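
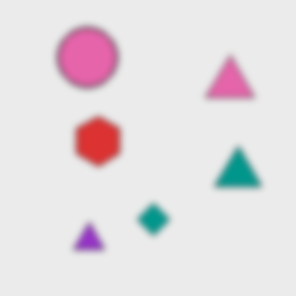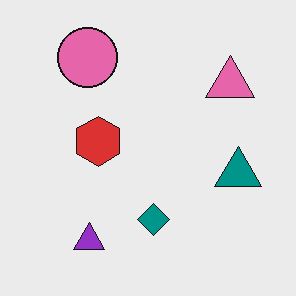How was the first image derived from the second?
The first image is the second noticeably gaussian-blurred.

Shape edges and outlines are uniformly softened across the whole image.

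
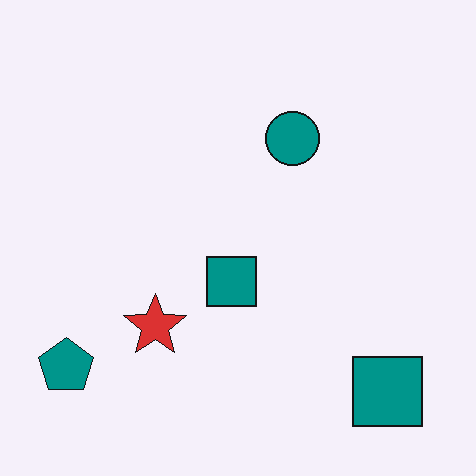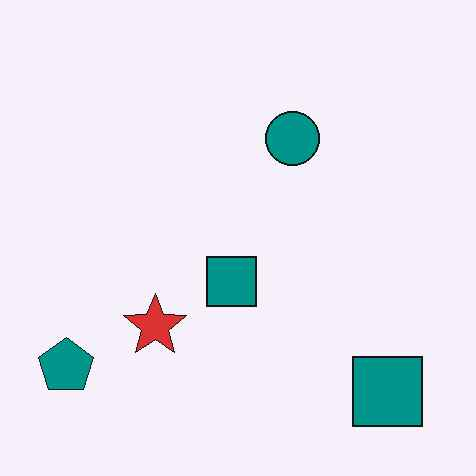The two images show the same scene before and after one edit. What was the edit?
The second image is the first JPEG-compressed with visible artifacts.

Blocky 8×8 compression artifacts appear around shape edges and the flat background shows ringing — characteristic JPEG degradation.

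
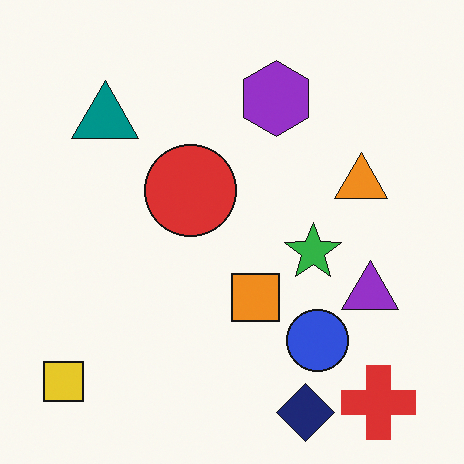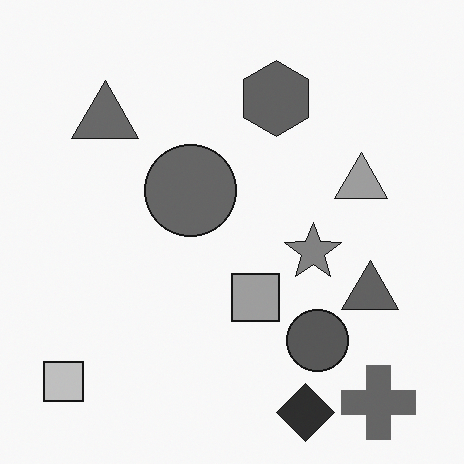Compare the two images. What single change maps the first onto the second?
This is the original image converted to grayscale.

All color is removed — every shape is now a shade of grey.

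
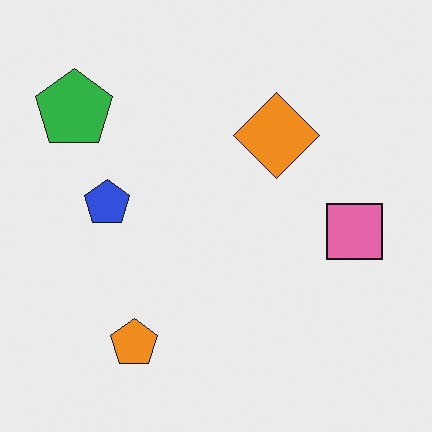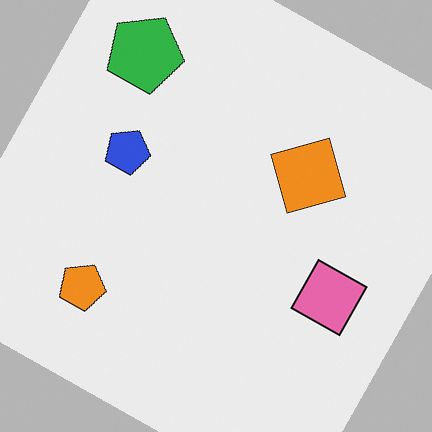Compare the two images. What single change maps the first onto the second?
It was rotated clockwise by a clearly visible amount.

Every shape is tilted by the same angle and the image corners show triangular fill wedges — a whole-image rotation by a non-right angle.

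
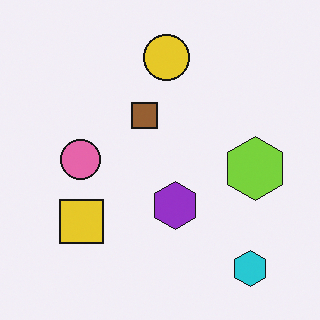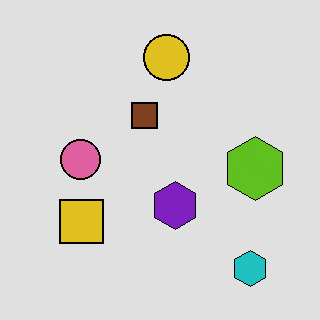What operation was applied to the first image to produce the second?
Moderately posterized.

Each flat color has snapped to a coarser quantized level — most visibly, the near-white background has dropped to a flat grey.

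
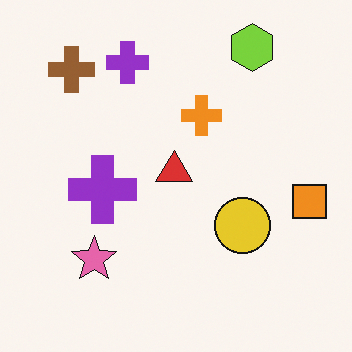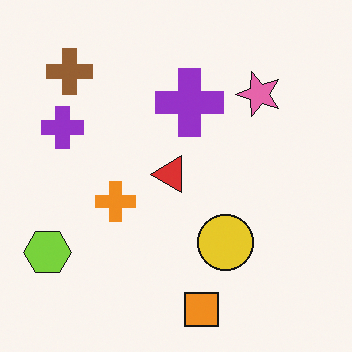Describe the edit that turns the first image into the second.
The image was transposed (reflected across the top-left ↔ bottom-right diagonal).

Shapes have swapped their row and column positions — what was in the top-right is now in the bottom-left — a diagonal reflection.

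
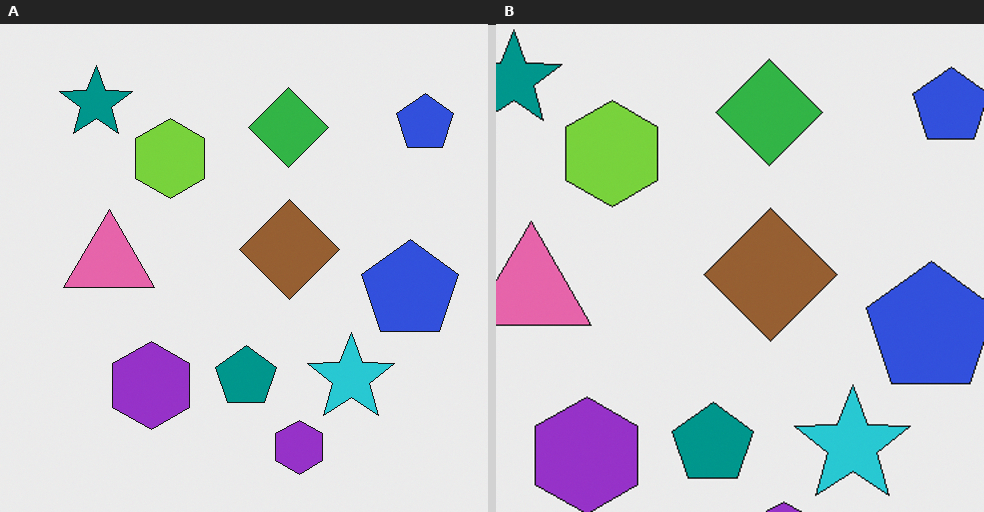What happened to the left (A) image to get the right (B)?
It was cropped to a modestly smaller region and rescaled.

The visible shapes are larger and the field of view is narrower; shapes near the original edges may be partly or wholly outside the frame — a crop-and-rescale.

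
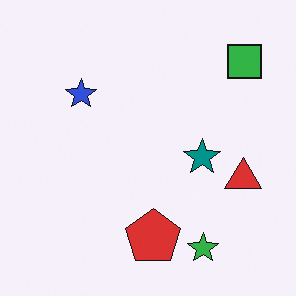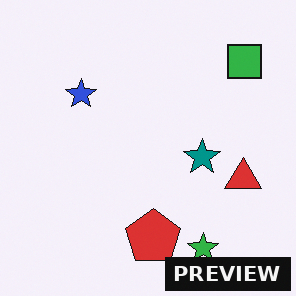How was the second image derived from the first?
Watermarked with the text "PREVIEW" in the lower-right corner.

A dark label reading "PREVIEW" appears in the lower-right corner.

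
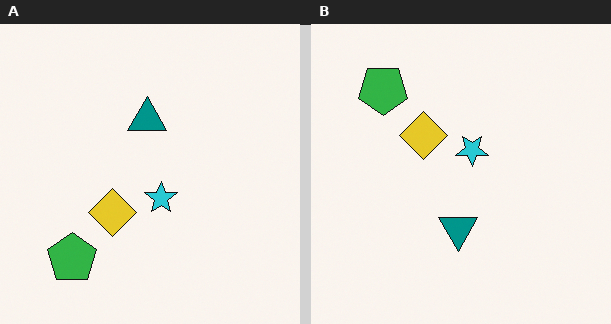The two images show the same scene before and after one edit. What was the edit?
The right (B) image is the left (A) flipped vertically (top ↔ bottom).

The green pentagon is in the bottom-left of the left (A) image and the top-left of the right (B) — shapes on opposite sides of the horizontal midline have swapped in a mirror flip.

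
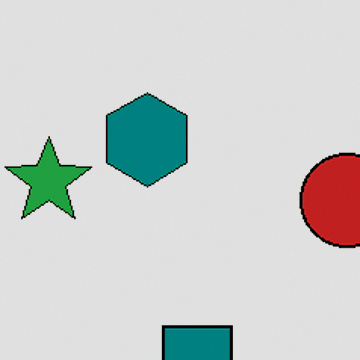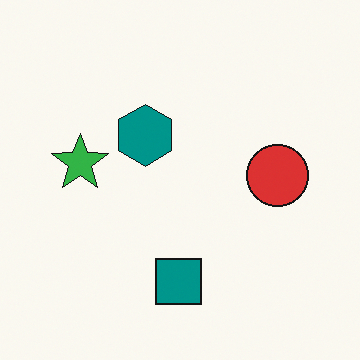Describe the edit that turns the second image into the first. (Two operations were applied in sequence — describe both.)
The first image is the second cropped slightly and scaled back up, then moderately posterized.

The visible shapes are larger and the field of view is narrower; shapes near the original edges may be partly or wholly outside the frame — a crop-and-rescale. Each flat color has snapped to a coarser quantized level — most visibly, the near-white background has dropped to a flat grey.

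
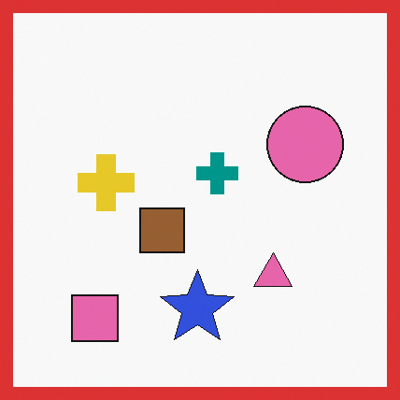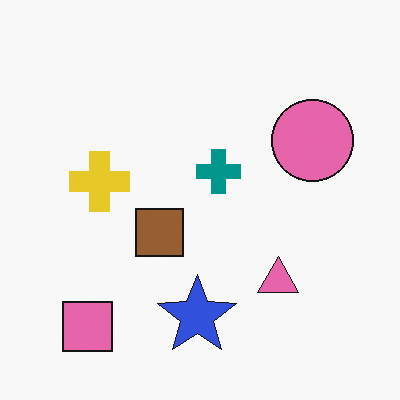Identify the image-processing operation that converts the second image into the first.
The transformation is: framed with a red border.

A solid red frame runs around the edge of the first image, with the content slightly shrunk inside it.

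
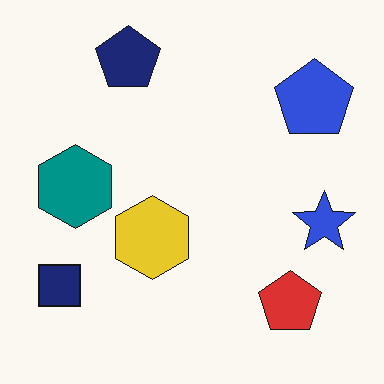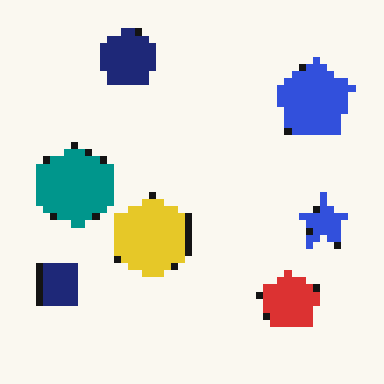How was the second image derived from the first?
The transformation is: moderately pixelated.

Shapes are reduced to large square blocks; fine edges and outlines are lost — a downscale-then-upscale (mosaic) effect.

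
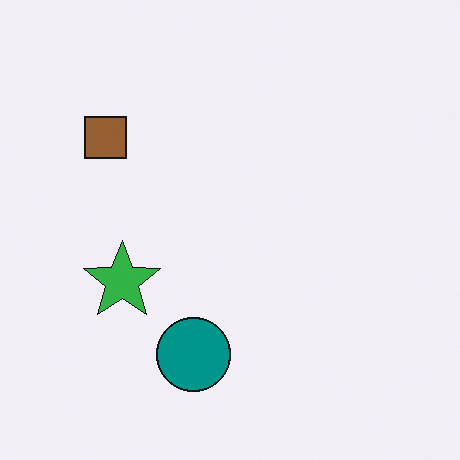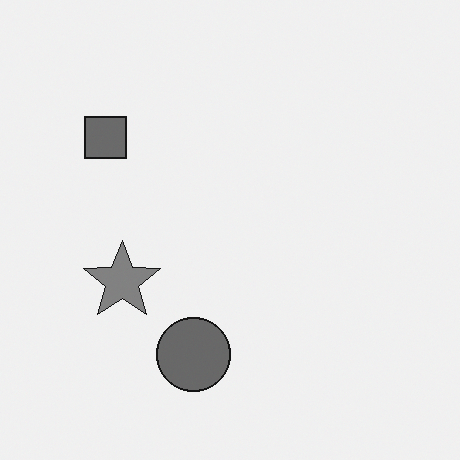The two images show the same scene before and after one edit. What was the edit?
The image was converted to grayscale.

All color is removed — every shape is now a shade of grey.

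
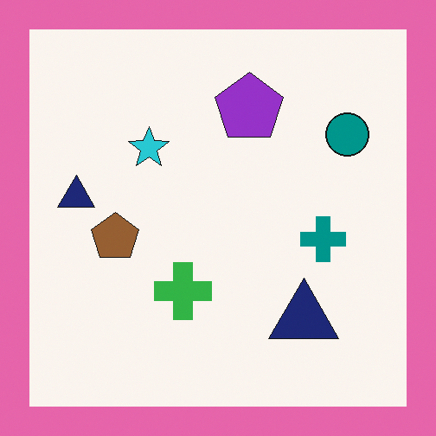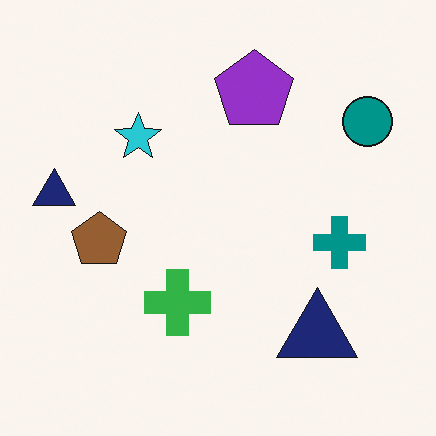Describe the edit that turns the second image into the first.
The transformation is: framed with a pink border.

A solid pink frame runs around the edge of the first image, with the content slightly shrunk inside it.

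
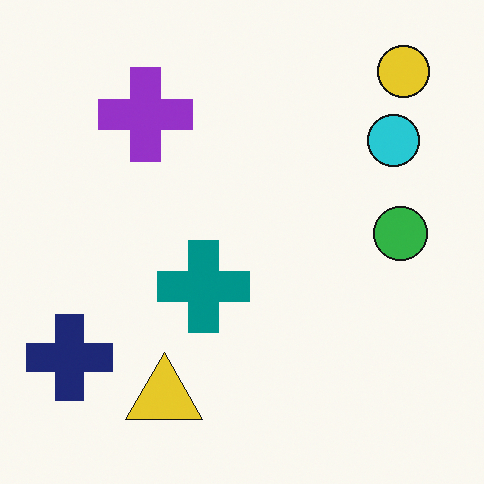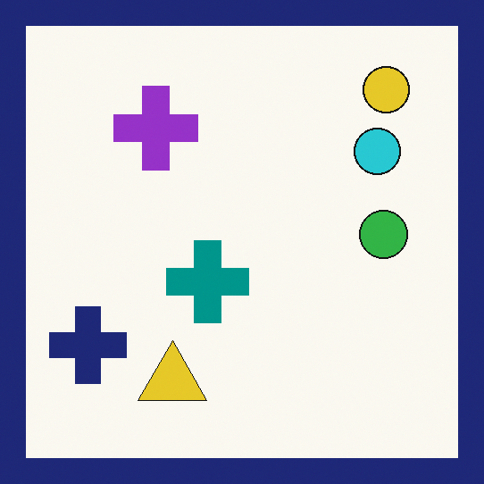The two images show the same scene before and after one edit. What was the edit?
The second image is the first framed with a navy border.

A solid navy frame runs around the edge of the second image, with the content slightly shrunk inside it.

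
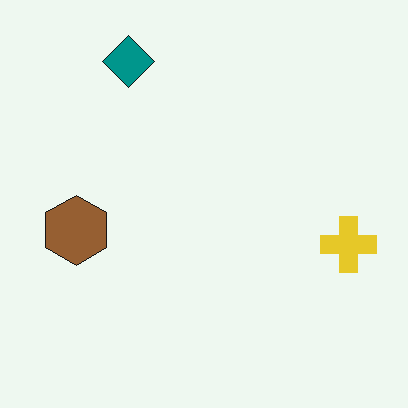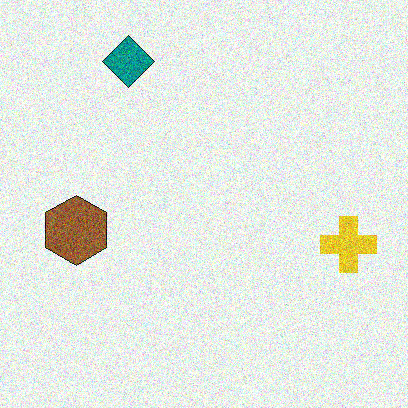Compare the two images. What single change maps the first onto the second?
Degraded with strong gaussian noise.

Random speckle covers the whole image, including the flat background.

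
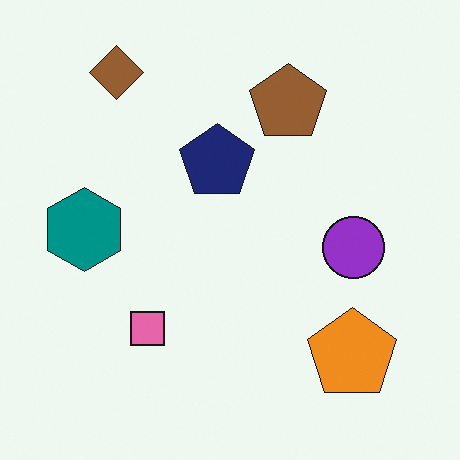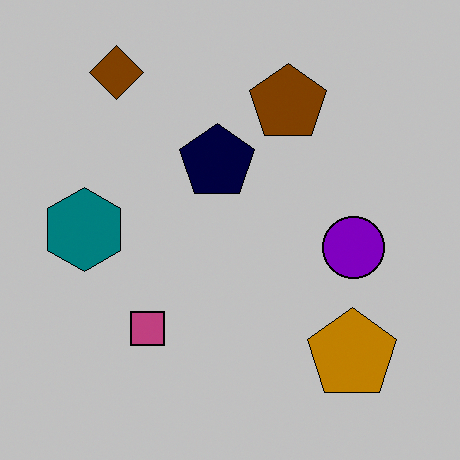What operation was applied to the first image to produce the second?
The second image is the first heavily posterized to just a handful of flat colors.

Each flat color has snapped to a coarser quantized level — most visibly, the near-white background has dropped to a flat grey.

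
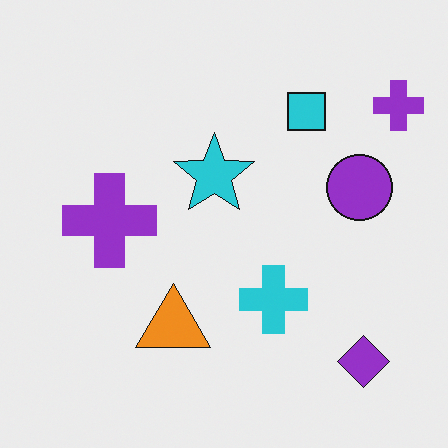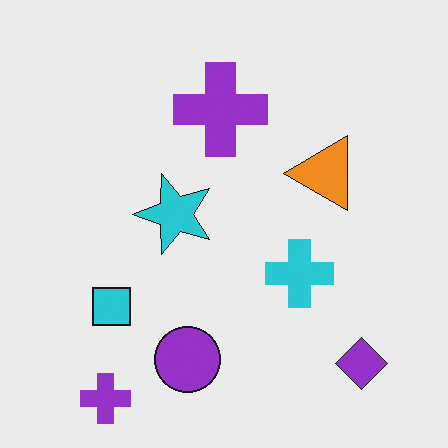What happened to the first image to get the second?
The second image is the first transposed (reflected across the top-left ↔ bottom-right diagonal).

Shapes have swapped their row and column positions — what was in the top-right is now in the bottom-left — a diagonal reflection.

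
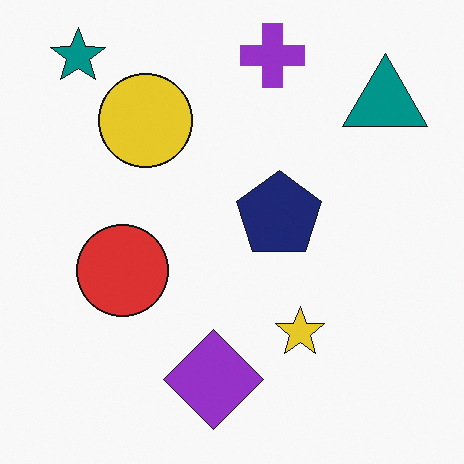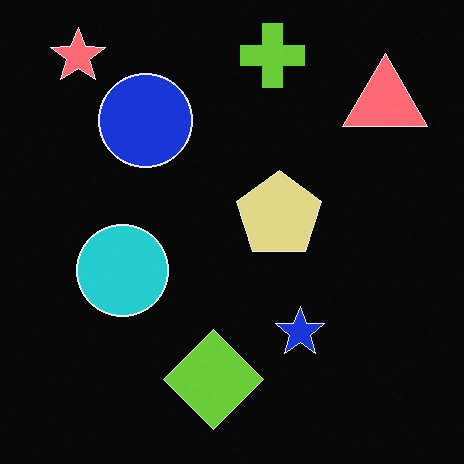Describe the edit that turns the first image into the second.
The second image is the first color-inverted (negative).

The light background has become dark and every shape's color is its complement — a photographic negative.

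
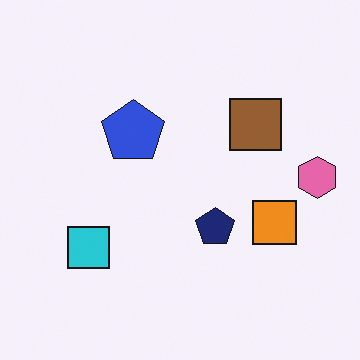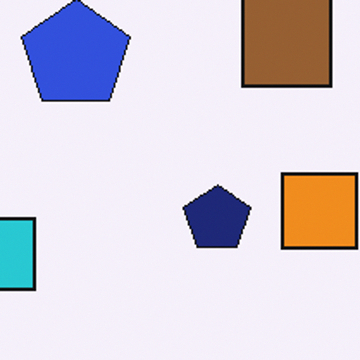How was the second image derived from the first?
The image was cropped to a noticeably smaller region and rescaled.

The visible shapes are larger and the field of view is narrower; shapes near the original edges may be partly or wholly outside the frame — a crop-and-rescale.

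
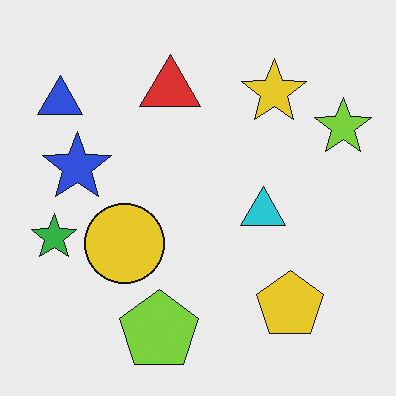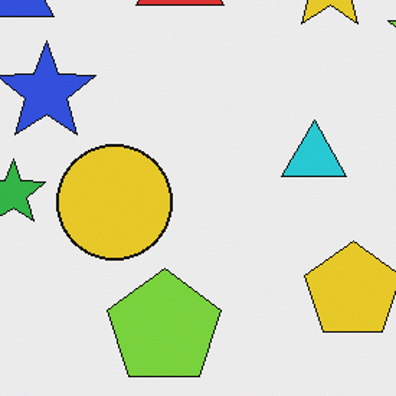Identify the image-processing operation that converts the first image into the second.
The transformation is: cropped to a modestly smaller region and rescaled.

The visible shapes are larger and the field of view is narrower; shapes near the original edges may be partly or wholly outside the frame — a crop-and-rescale.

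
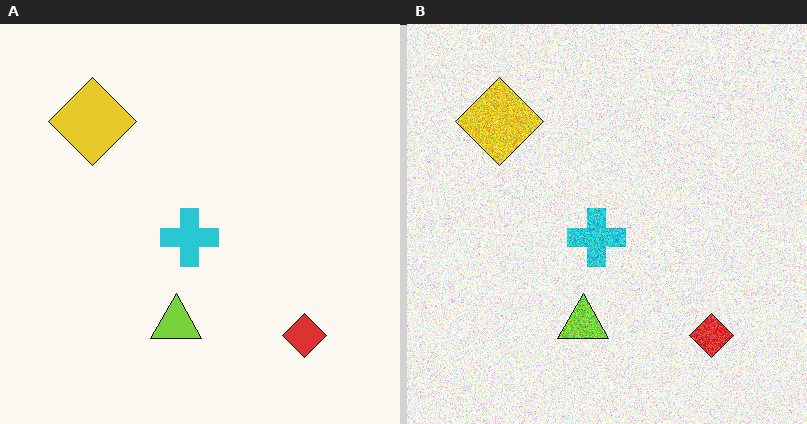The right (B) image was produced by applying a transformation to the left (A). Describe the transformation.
The right (B) image is the left (A) degraded with heavy additive noise.

Random speckle covers the whole image, including the flat background.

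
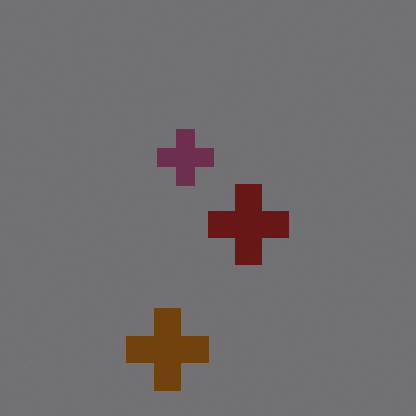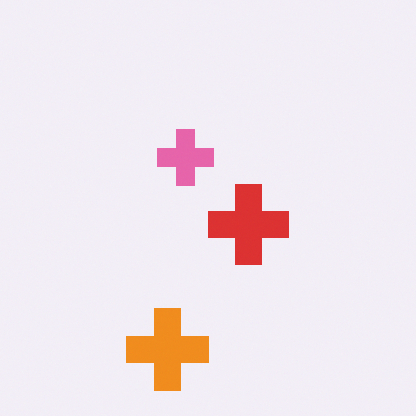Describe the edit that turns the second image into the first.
Substantially darkened.

Every pixel — background and shapes alike — is uniformly darkened.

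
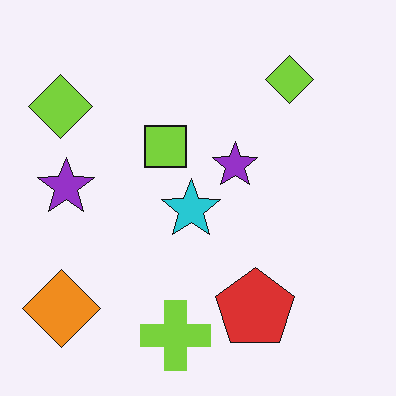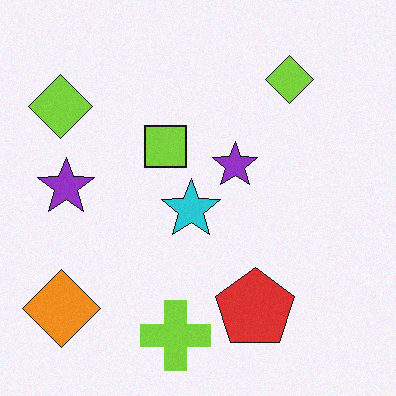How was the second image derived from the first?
The image was degraded with a light layer of grain.

Random speckle covers the whole image, including the flat background.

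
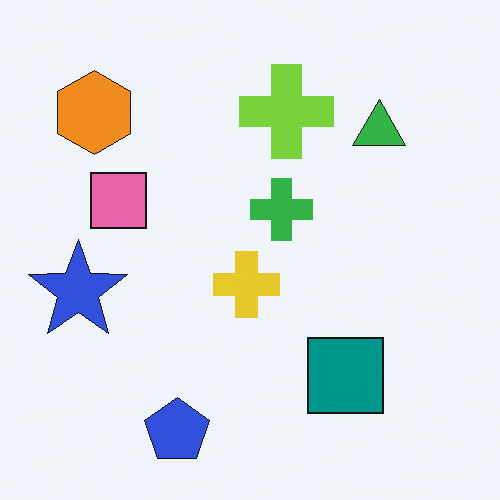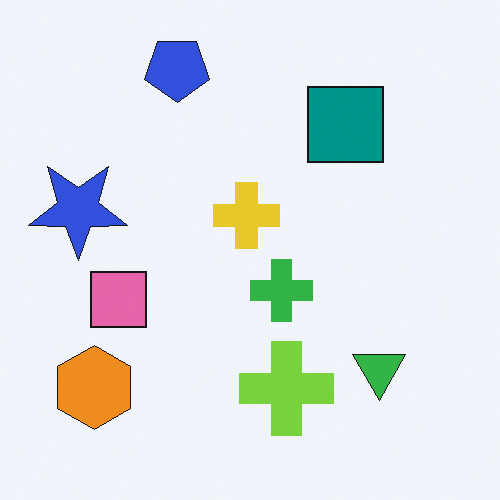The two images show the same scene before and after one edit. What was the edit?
The transformation is: flipped vertically (top ↔ bottom).

The blue pentagon is in the bottom of the first image and the top of the second — shapes on opposite sides of the horizontal midline have swapped in a mirror flip.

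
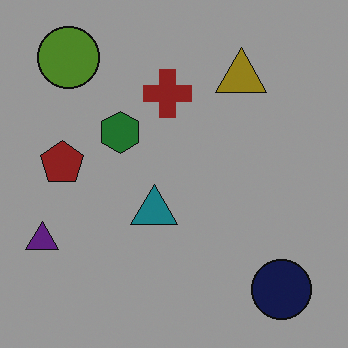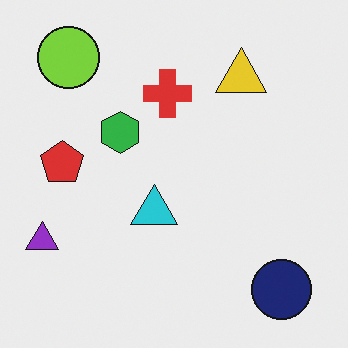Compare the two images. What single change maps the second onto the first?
Substantially darkened.

Every pixel — background and shapes alike — is uniformly darkened.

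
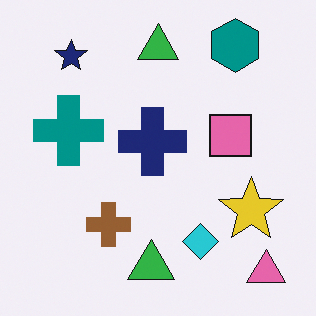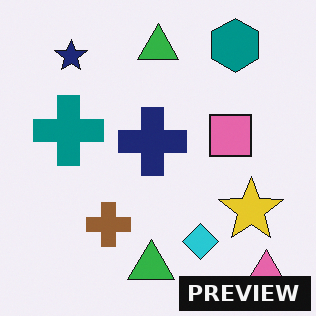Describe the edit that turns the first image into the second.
This is the original image watermarked with the text "PREVIEW" in the lower-right corner.

A dark label reading "PREVIEW" appears in the lower-right corner.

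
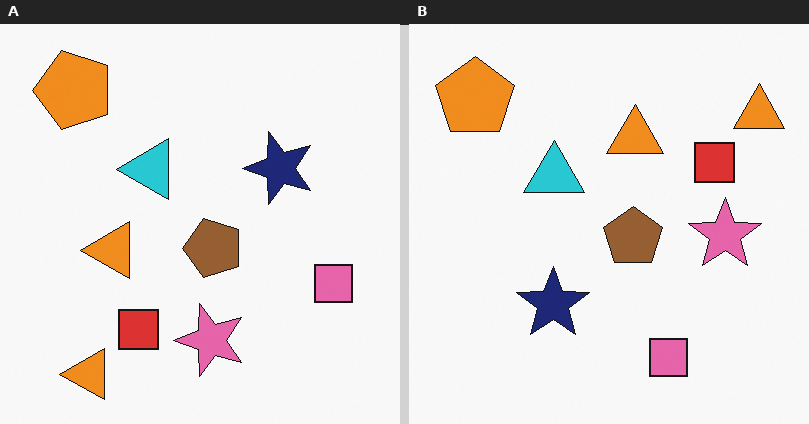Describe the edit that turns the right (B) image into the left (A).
The left (A) image is the right (B) transposed (reflected across the top-left ↔ bottom-right diagonal).

Shapes have swapped their row and column positions — what was in the top-right is now in the bottom-left — a diagonal reflection.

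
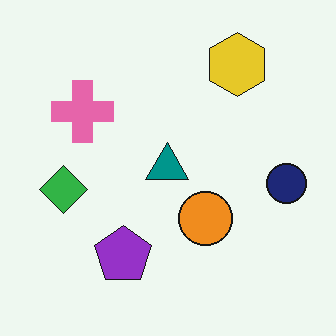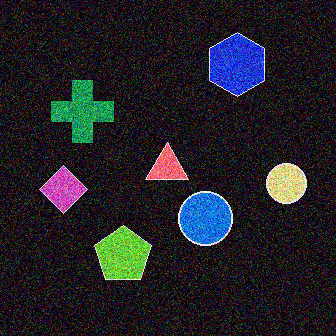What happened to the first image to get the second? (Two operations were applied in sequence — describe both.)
Degraded with strong gaussian noise, then color-inverted (negative).

Random speckle covers the whole image, including the flat background. The light background has become dark and every shape's color is its complement — a photographic negative.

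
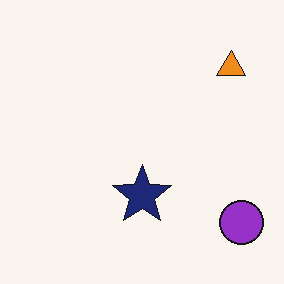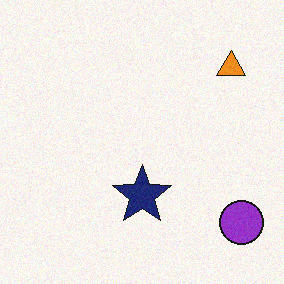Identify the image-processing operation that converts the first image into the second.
It was degraded with a light layer of grain.

Random speckle covers the whole image, including the flat background.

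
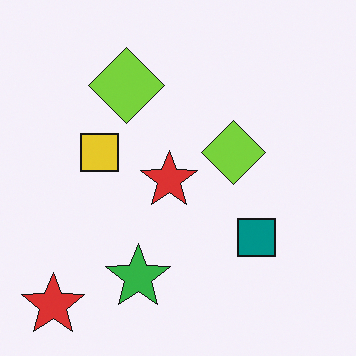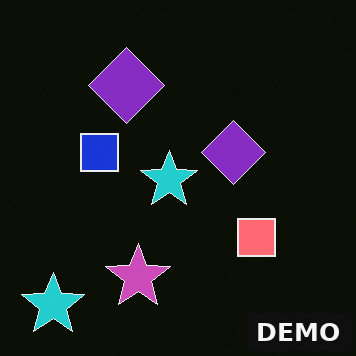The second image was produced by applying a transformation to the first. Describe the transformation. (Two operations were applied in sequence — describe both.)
This is the original image color-inverted (negative), then watermarked with the text "DEMO" in the lower-right corner.

The light background has become dark and every shape's color is its complement — a photographic negative. A dark label reading "DEMO" appears in the lower-right corner.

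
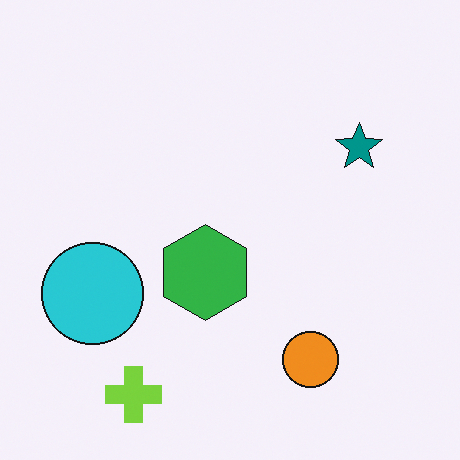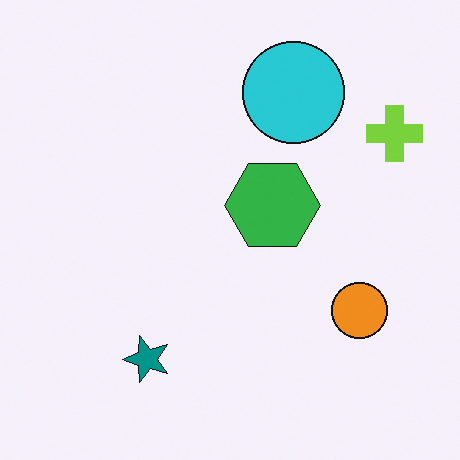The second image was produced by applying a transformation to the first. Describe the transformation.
Transposed (reflected across the top-left ↔ bottom-right diagonal).

Shapes have swapped their row and column positions — what was in the top-right is now in the bottom-left — a diagonal reflection.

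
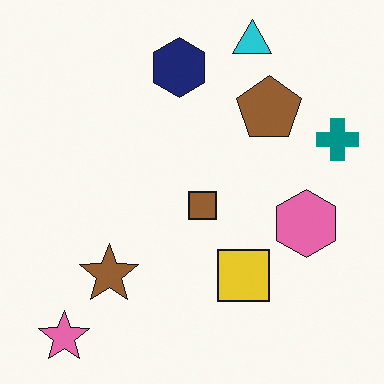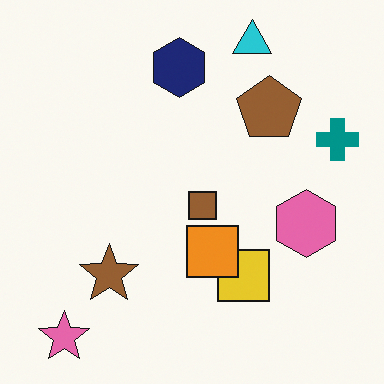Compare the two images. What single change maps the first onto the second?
The image was overlaid with an additional orange square.

An orange square appears in the second image that is absent from the first.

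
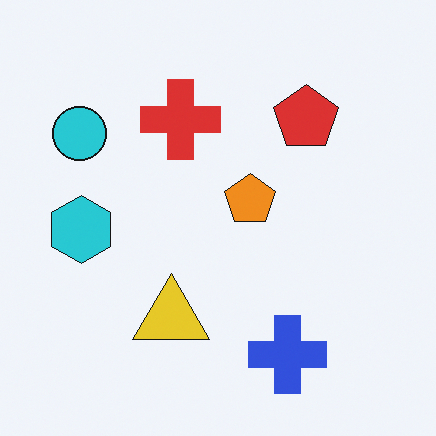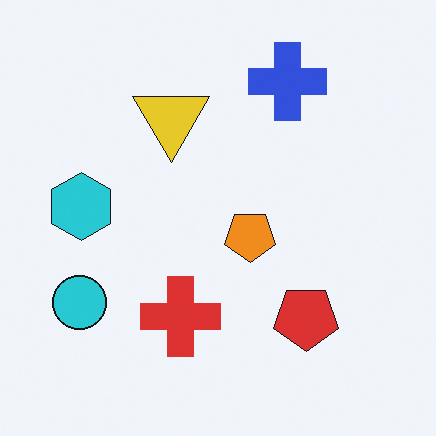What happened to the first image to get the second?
The image was flipped vertically (top ↔ bottom).

The blue cross is in the bottom of the first image and the top of the second — shapes on opposite sides of the horizontal midline have swapped in a mirror flip.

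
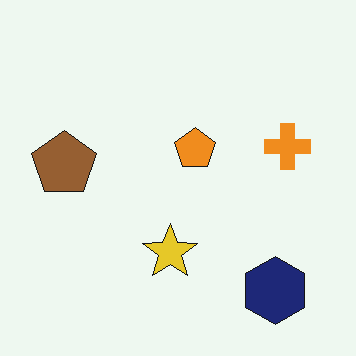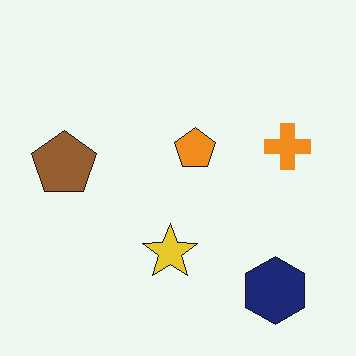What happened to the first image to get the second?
It was JPEG-compressed with visible artifacts.

Blocky 8×8 compression artifacts appear around shape edges and the flat background shows ringing — characteristic JPEG degradation.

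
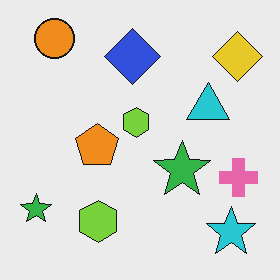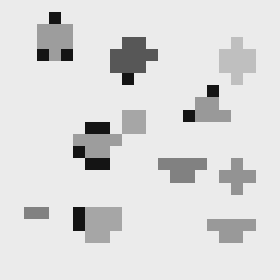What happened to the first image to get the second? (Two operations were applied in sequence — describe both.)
This is the original image converted to grayscale, then heavily pixelated into large blocks.

All color is removed — every shape is now a shade of grey. Shapes are reduced to large square blocks; fine edges and outlines are lost — a downscale-then-upscale (mosaic) effect.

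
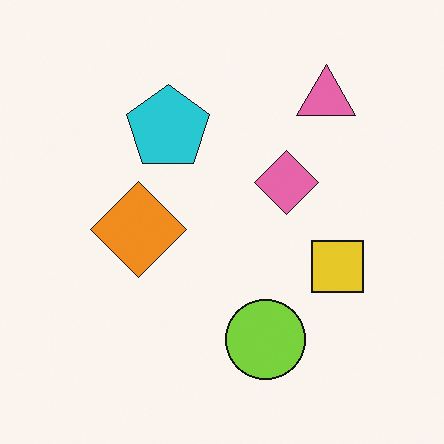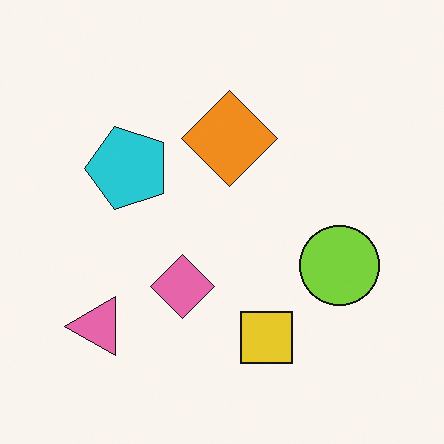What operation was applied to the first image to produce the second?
The image was transposed (reflected across the top-left ↔ bottom-right diagonal).

Shapes have swapped their row and column positions — what was in the top-right is now in the bottom-left — a diagonal reflection.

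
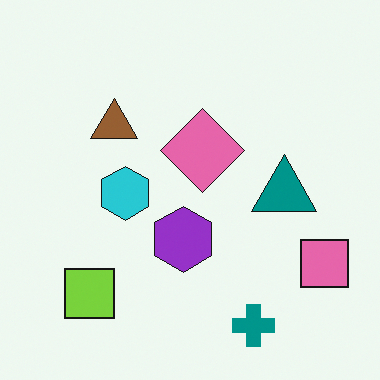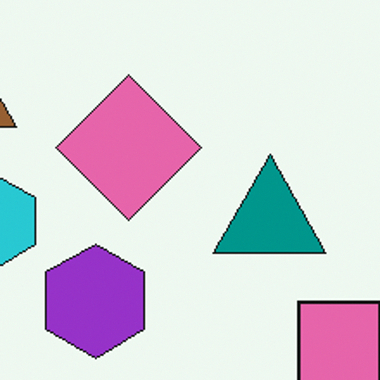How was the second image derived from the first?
Cropped to a noticeably smaller region and rescaled.

The visible shapes are larger and the field of view is narrower; shapes near the original edges may be partly or wholly outside the frame — a crop-and-rescale.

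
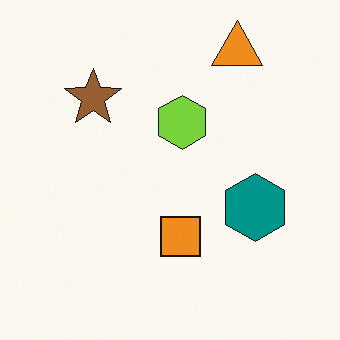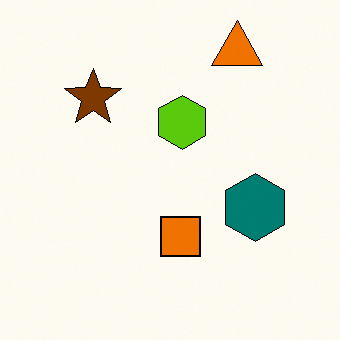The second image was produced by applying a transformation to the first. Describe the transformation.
The transformation is: given slightly increased contrast.

Tones are pushed away from mid-grey across the whole image — a global contrast change.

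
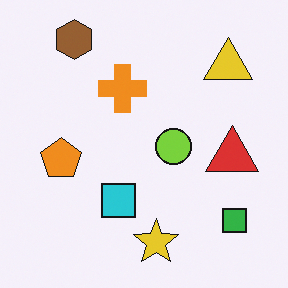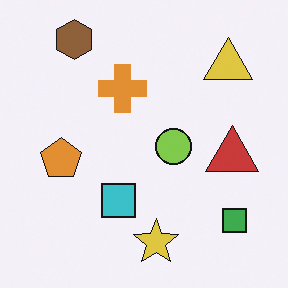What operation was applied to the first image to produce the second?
This is the original image slightly desaturated.

All colors are more muted and greyish — a global saturation change.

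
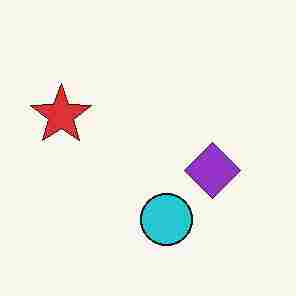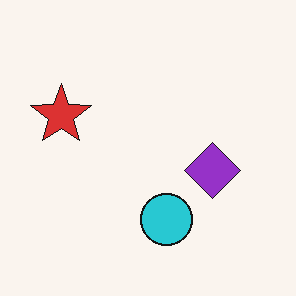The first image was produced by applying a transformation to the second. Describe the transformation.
Heavily JPEG-compressed with obvious blocking artifacts.

Blocky 8×8 compression artifacts appear around shape edges and the flat background shows ringing — characteristic JPEG degradation.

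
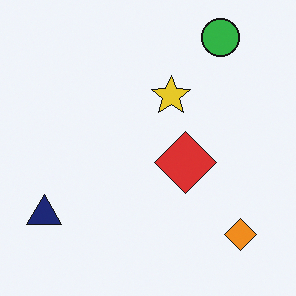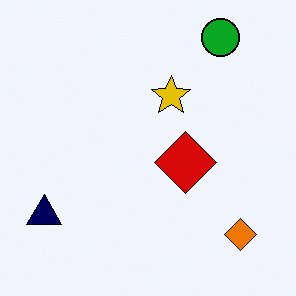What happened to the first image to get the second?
Given slightly increased contrast.

Tones are pushed away from mid-grey across the whole image — a global contrast change.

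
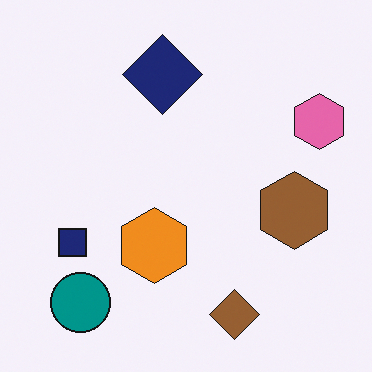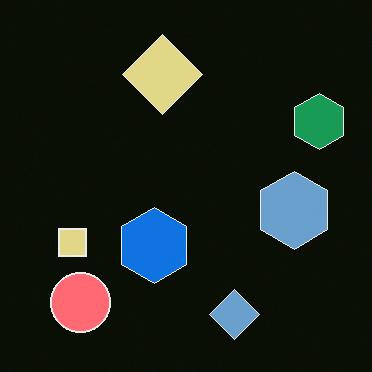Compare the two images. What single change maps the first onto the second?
This is the original image color-inverted (negative).

The light background has become dark and every shape's color is its complement — a photographic negative.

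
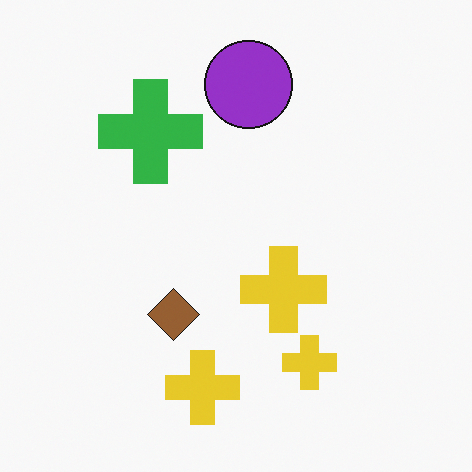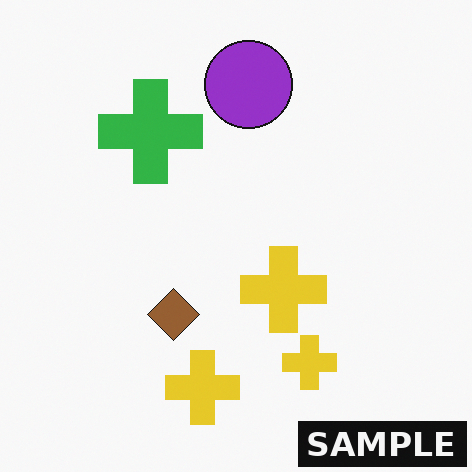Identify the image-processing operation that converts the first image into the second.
Watermarked with the text "SAMPLE" in the lower-right corner.

A dark label reading "SAMPLE" appears in the lower-right corner.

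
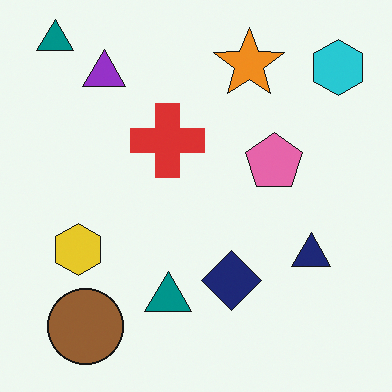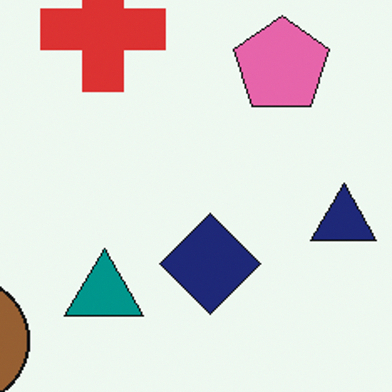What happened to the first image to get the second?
The image was cropped to a noticeably smaller region and rescaled.

The visible shapes are larger and the field of view is narrower; shapes near the original edges may be partly or wholly outside the frame — a crop-and-rescale.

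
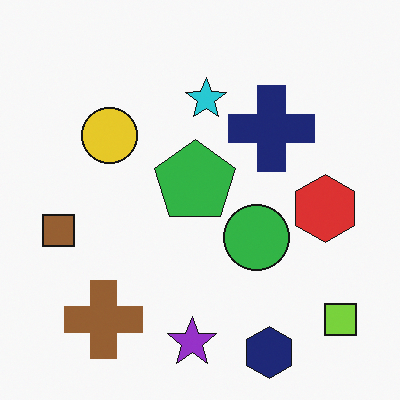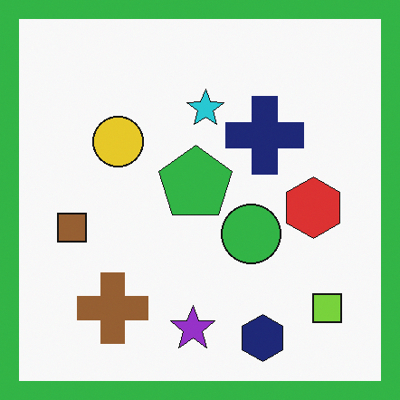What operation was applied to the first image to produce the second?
The transformation is: framed with a green border.

A solid green frame runs around the edge of the second image, with the content slightly shrunk inside it.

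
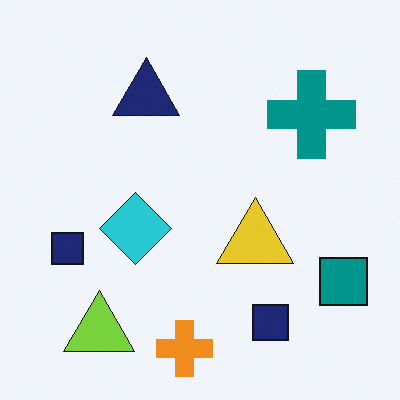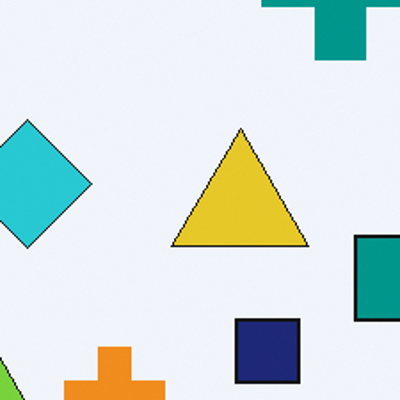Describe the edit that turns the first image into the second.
Cropped to a noticeably smaller region and rescaled.

The visible shapes are larger and the field of view is narrower; shapes near the original edges may be partly or wholly outside the frame — a crop-and-rescale.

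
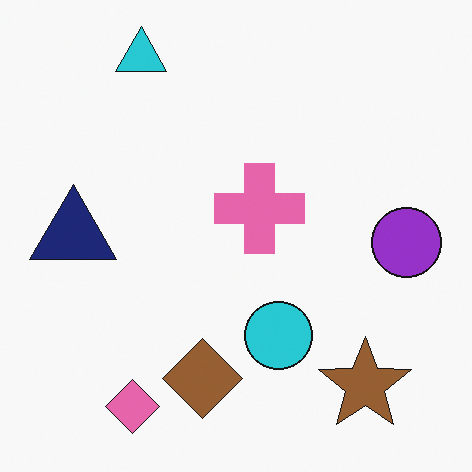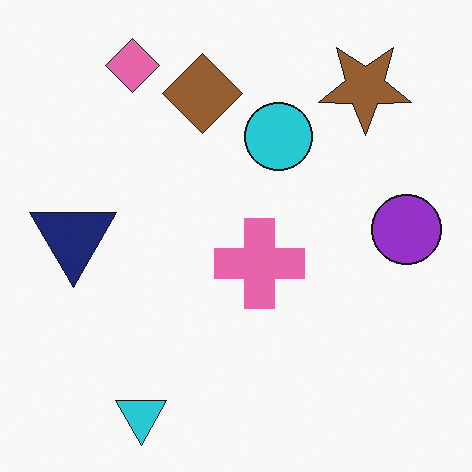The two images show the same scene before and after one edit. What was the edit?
The image was flipped vertically (top ↔ bottom).

The cyan triangle is in the top-left of the first image and the bottom-left of the second — shapes on opposite sides of the horizontal midline have swapped in a mirror flip.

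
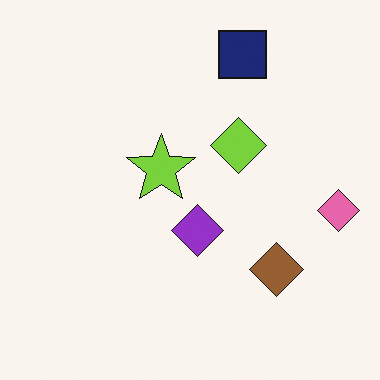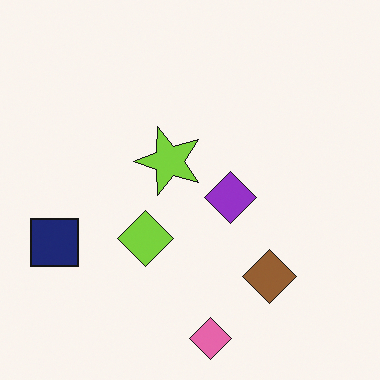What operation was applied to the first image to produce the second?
This is the original image transposed (reflected across the top-left ↔ bottom-right diagonal).

Shapes have swapped their row and column positions — what was in the top-right is now in the bottom-left — a diagonal reflection.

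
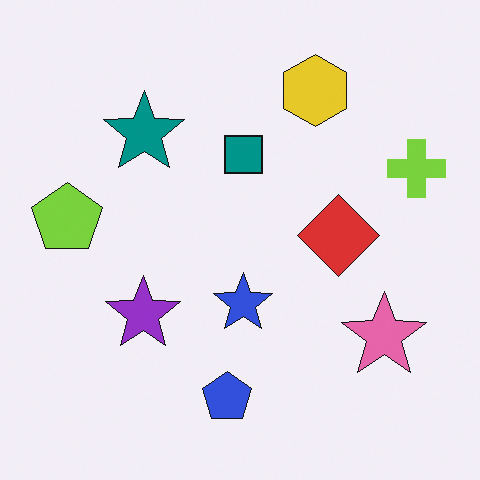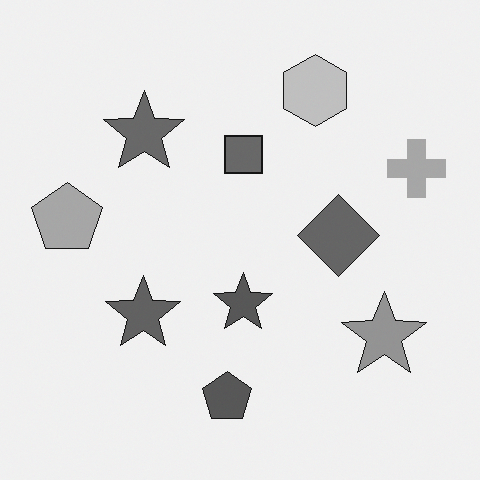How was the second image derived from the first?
Converted to grayscale.

All color is removed — every shape is now a shade of grey.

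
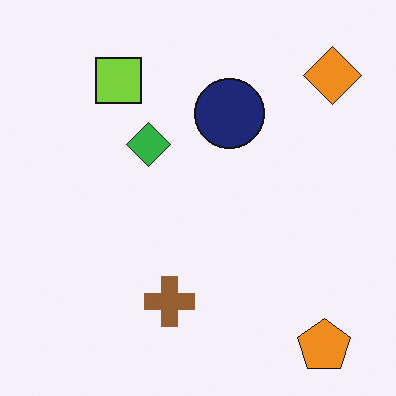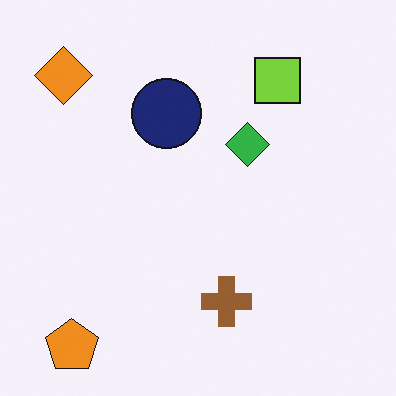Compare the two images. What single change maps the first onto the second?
The image was flipped horizontally (left ↔ right).

The orange diamond is in the top-right of the first image and the top-left of the second — shapes on opposite sides of the vertical midline have swapped in a mirror flip.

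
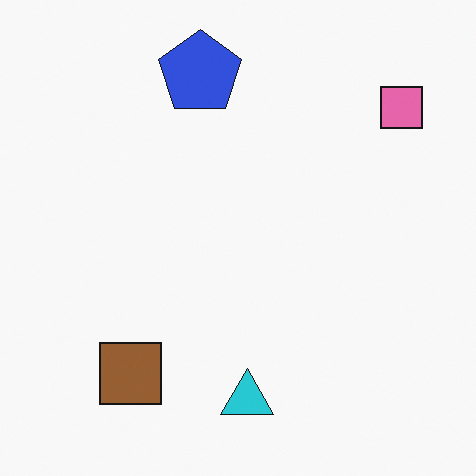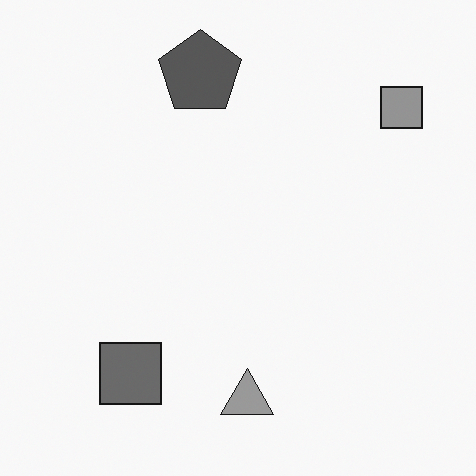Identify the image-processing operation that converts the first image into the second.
It was converted to grayscale.

All color is removed — every shape is now a shade of grey.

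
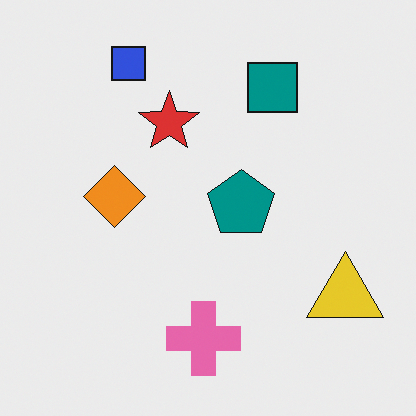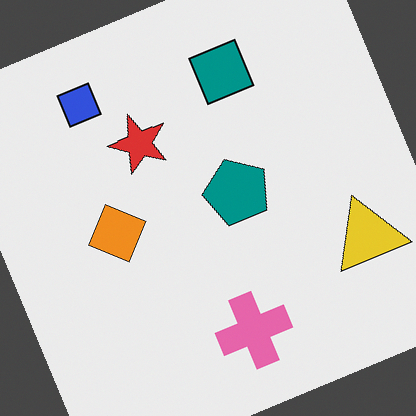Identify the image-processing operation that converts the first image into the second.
It was rotated counter-clockwise by a clearly visible amount.

Every shape is tilted by the same angle and the image corners show triangular fill wedges — a whole-image rotation by a non-right angle.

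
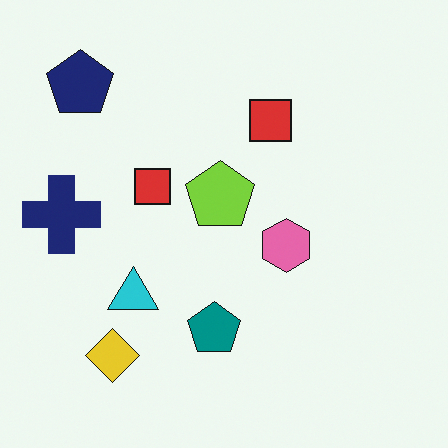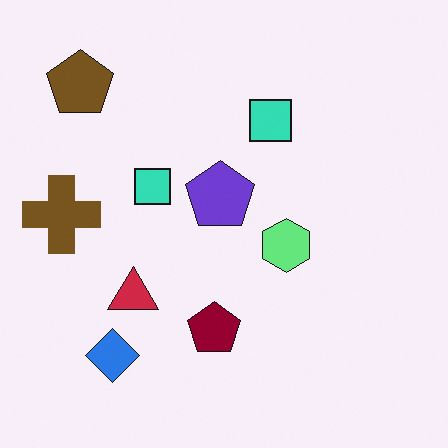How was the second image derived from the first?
The second image is the first hue-shifted by a large amount.

Every shape's color has rotated by the same amount around the hue wheel — a uniform hue shift.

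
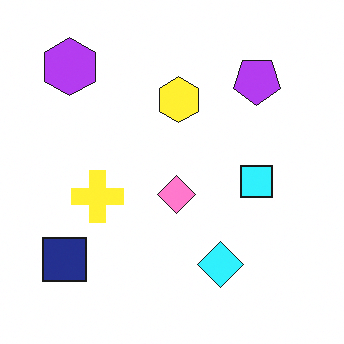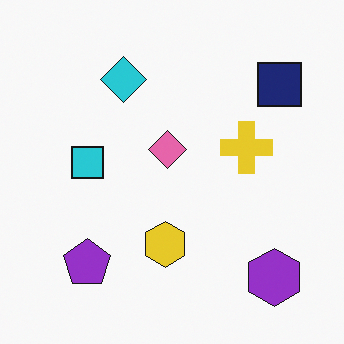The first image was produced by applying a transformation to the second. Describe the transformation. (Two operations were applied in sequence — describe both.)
Slightly brightened, then rotated 180°.

Every pixel — background and shapes alike — is uniformly brightened. The purple hexagon sits in the bottom-right of the second image and the top-left of the first — consistent with a whole-image 180° rotation.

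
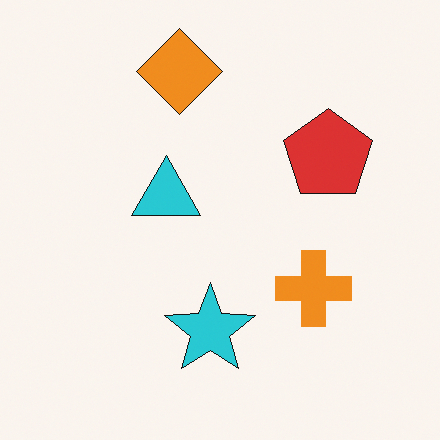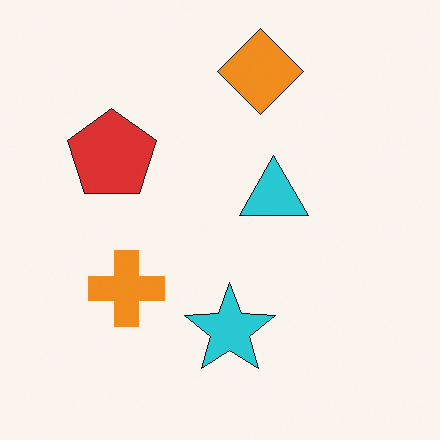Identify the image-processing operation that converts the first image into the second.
It was flipped horizontally (left ↔ right).

The red pentagon is in the right of the first image and the left of the second — shapes on opposite sides of the vertical midline have swapped in a mirror flip.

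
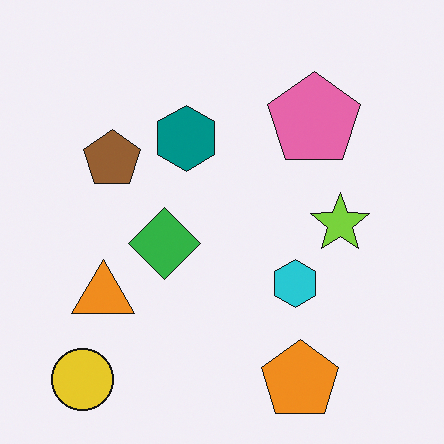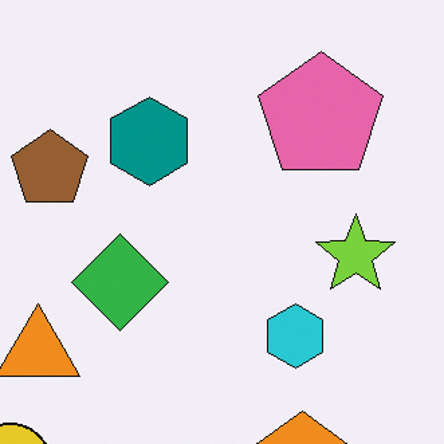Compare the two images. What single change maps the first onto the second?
The transformation is: cropped to a modestly smaller region and rescaled.

The visible shapes are larger and the field of view is narrower; shapes near the original edges may be partly or wholly outside the frame — a crop-and-rescale.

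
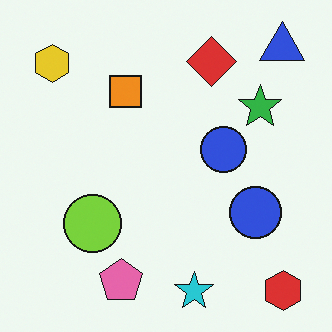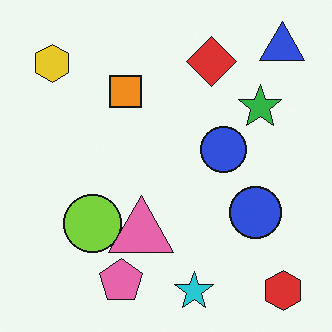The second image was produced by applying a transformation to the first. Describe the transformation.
The image was overlaid with an additional pink triangle.

A pink triangle appears in the second image that is absent from the first.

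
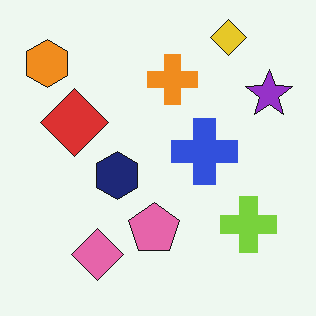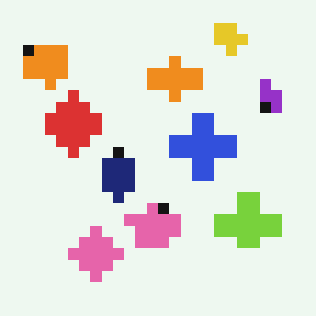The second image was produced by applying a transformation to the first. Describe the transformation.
The second image is the first heavily pixelated into large blocks.

Shapes are reduced to large square blocks; fine edges and outlines are lost — a downscale-then-upscale (mosaic) effect.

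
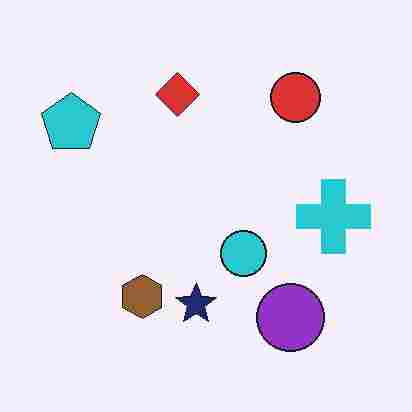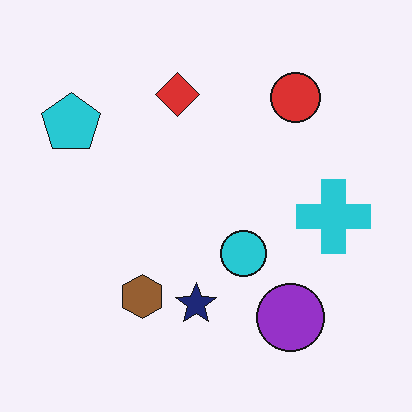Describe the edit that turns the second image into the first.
The transformation is: heavily JPEG-compressed with obvious blocking artifacts.

Blocky 8×8 compression artifacts appear around shape edges and the flat background shows ringing — characteristic JPEG degradation.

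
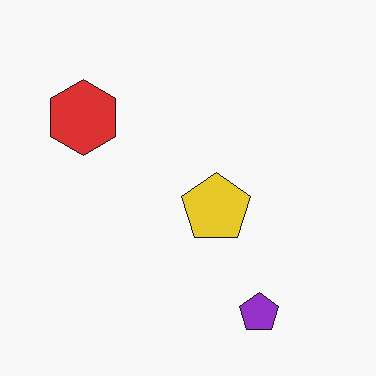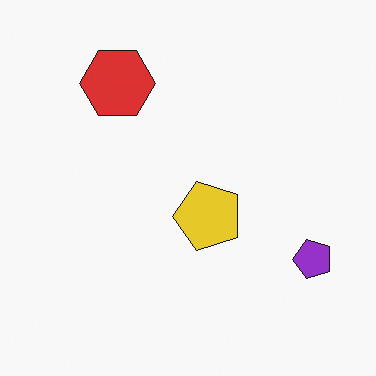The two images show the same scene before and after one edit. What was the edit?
Transposed (reflected across the top-left ↔ bottom-right diagonal).

Shapes have swapped their row and column positions — what was in the top-right is now in the bottom-left — a diagonal reflection.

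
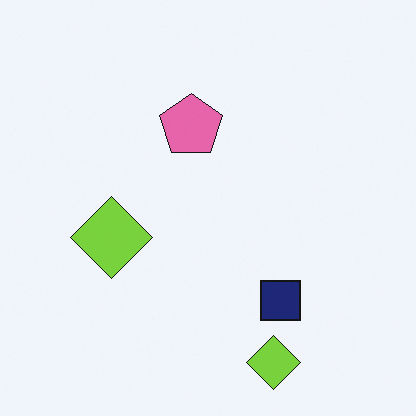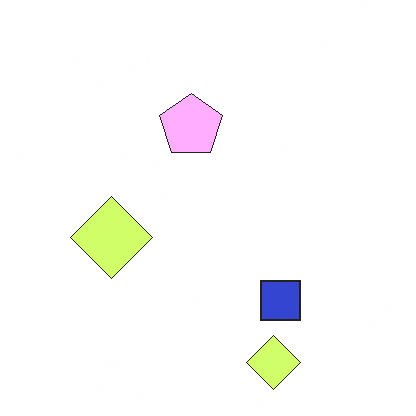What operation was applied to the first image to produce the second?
The image was noticeably brightened.

Every pixel — background and shapes alike — is uniformly brightened.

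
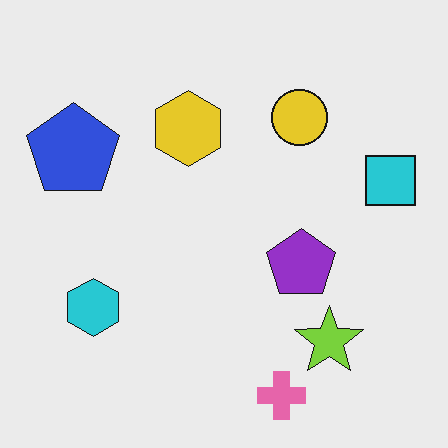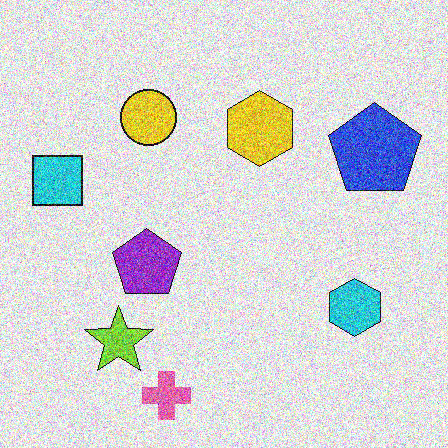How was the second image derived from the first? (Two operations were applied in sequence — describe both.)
The second image is the first degraded with strong gaussian noise, then flipped horizontally (left ↔ right).

Random speckle covers the whole image, including the flat background. The cyan square is in the right of the first image and the left of the second — shapes on opposite sides of the vertical midline have swapped in a mirror flip.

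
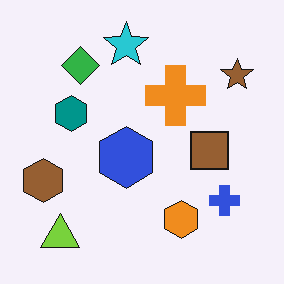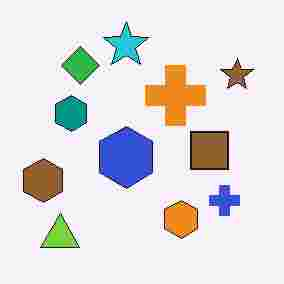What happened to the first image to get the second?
This is the original image heavily JPEG-compressed with obvious blocking artifacts.

Blocky 8×8 compression artifacts appear around shape edges and the flat background shows ringing — characteristic JPEG degradation.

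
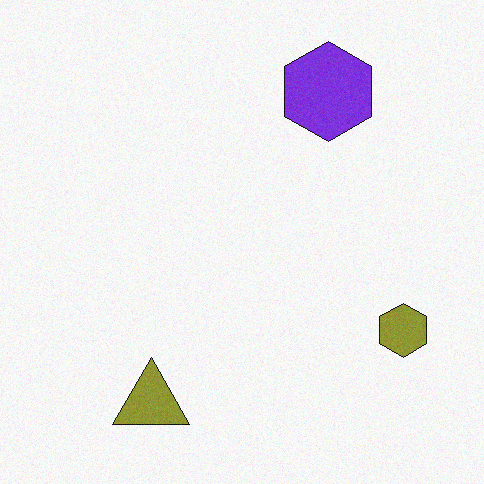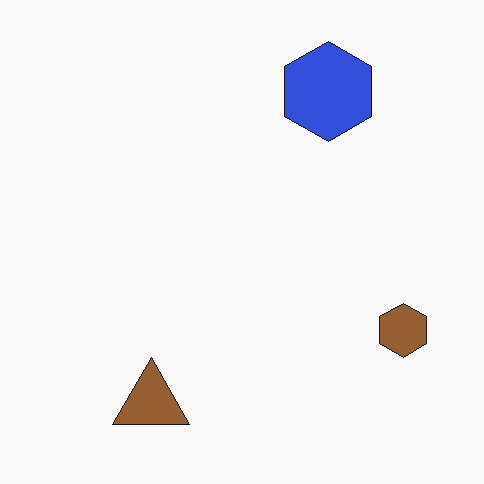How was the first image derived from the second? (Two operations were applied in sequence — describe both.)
Hue-shifted slightly, then degraded with a light layer of grain.

Every shape's color has rotated by the same amount around the hue wheel — a uniform hue shift. Random speckle covers the whole image, including the flat background.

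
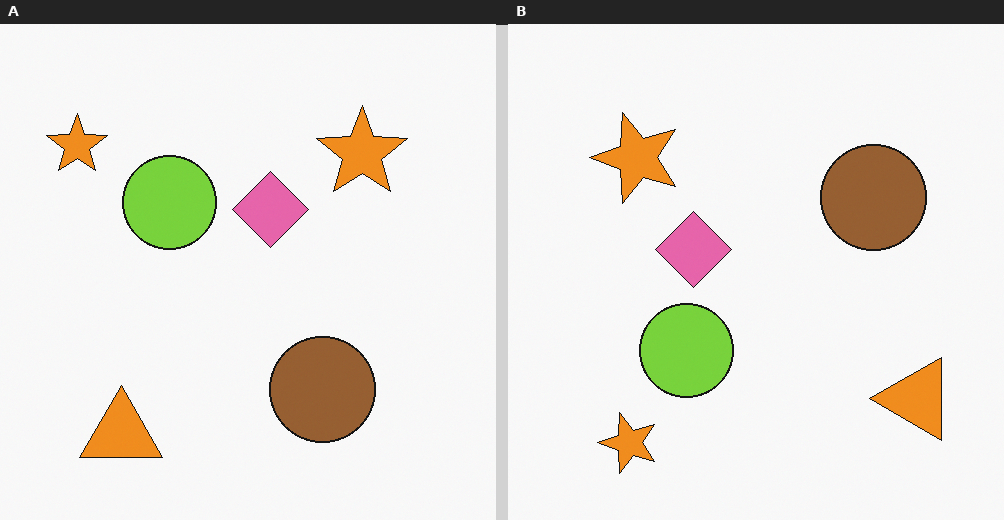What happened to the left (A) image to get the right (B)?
The right (B) image is the left (A) rotated 90° counter-clockwise.

The orange triangle sits in the bottom-left of the left (A) image and the bottom-right of the right (B) — consistent with a whole-image 90° counter-clockwise rotation.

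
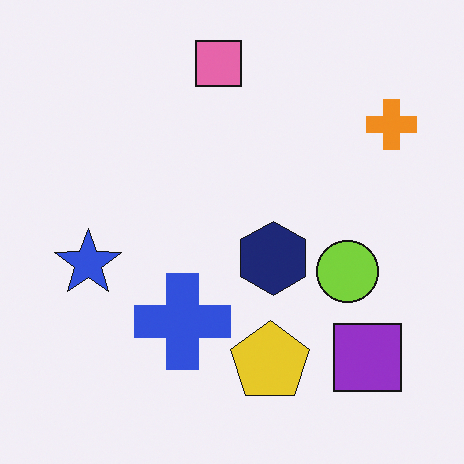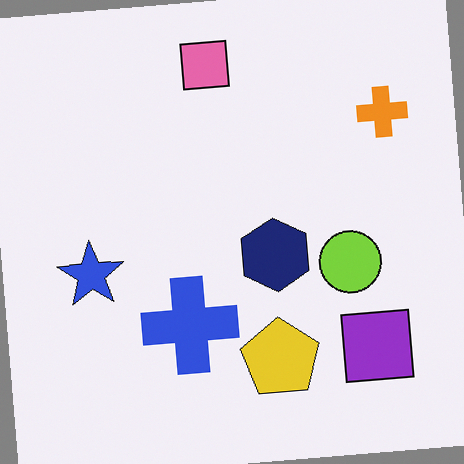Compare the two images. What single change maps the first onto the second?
It was rotated counter-clockwise by a slight angle.

Every shape is tilted by the same angle and the image corners show triangular fill wedges — a whole-image rotation by a non-right angle.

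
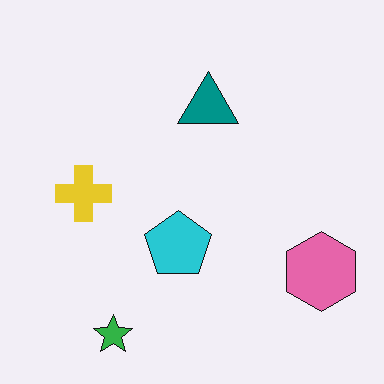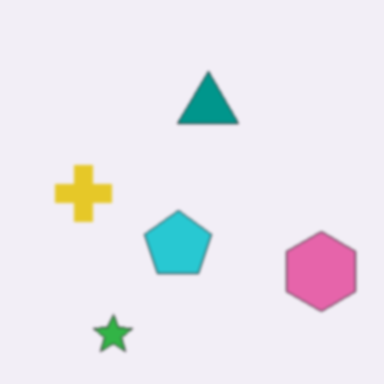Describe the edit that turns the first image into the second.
The transformation is: slightly softened.

Shape edges and outlines are uniformly softened across the whole image.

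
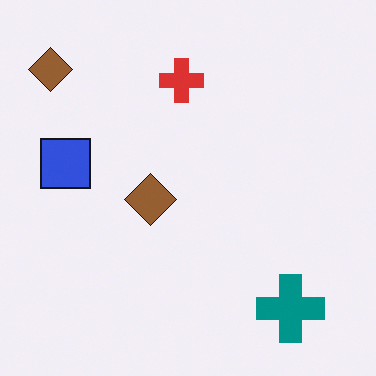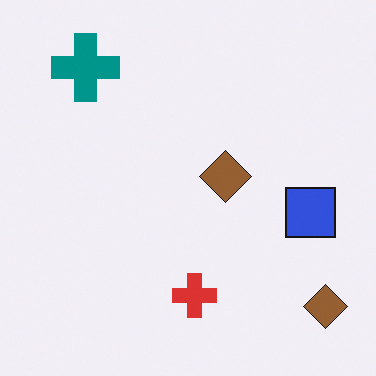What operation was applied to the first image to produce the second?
The transformation is: rotated 180°.

The teal cross sits in the bottom-right of the first image and the top-left of the second — consistent with a whole-image 180° rotation.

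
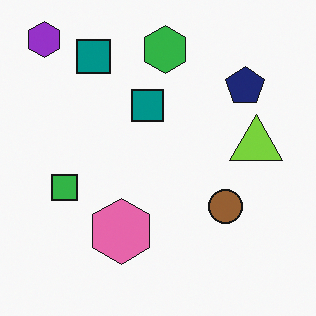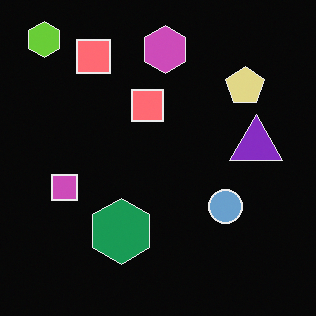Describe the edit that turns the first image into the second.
This is the original image color-inverted (negative).

The light background has become dark and every shape's color is its complement — a photographic negative.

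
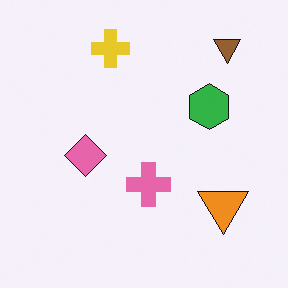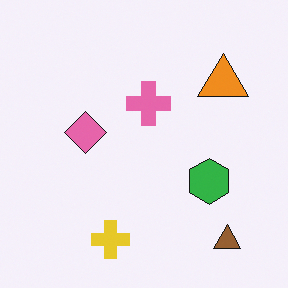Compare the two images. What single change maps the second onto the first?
Flipped vertically (top ↔ bottom).

The brown triangle is in the bottom-right of the second image and the top-right of the first — shapes on opposite sides of the horizontal midline have swapped in a mirror flip.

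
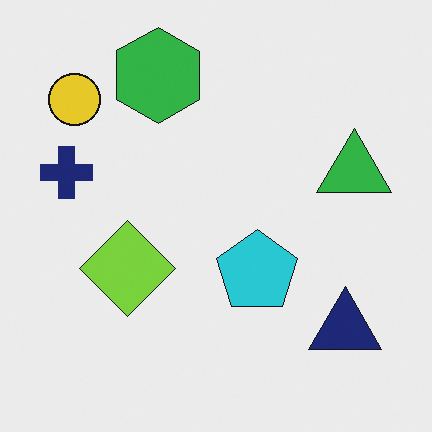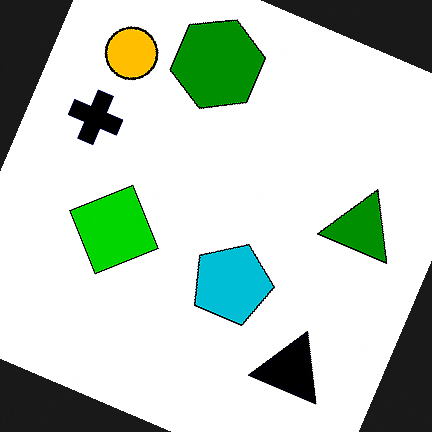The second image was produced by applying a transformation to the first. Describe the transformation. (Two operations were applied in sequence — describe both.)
The transformation is: rotated clockwise by a moderate amount, then boosted in contrast.

Every shape is tilted by the same angle and the image corners show triangular fill wedges — a whole-image rotation by a non-right angle. Tones are pushed away from mid-grey across the whole image — a global contrast change.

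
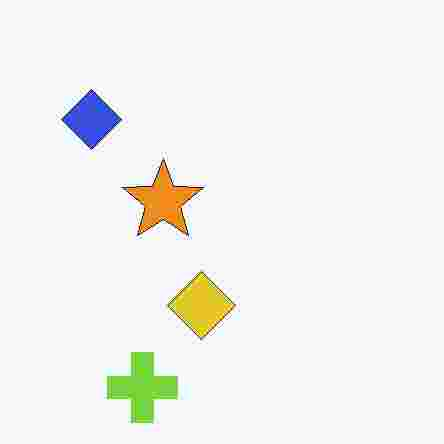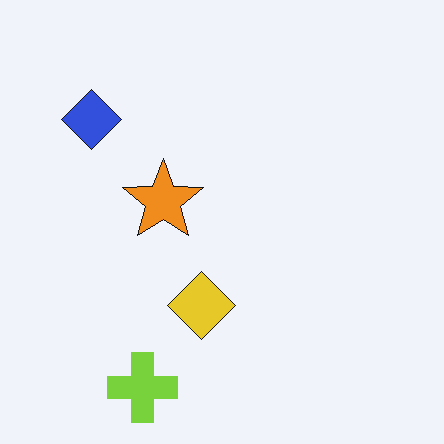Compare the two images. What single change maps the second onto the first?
The image was degraded with heavy JPEG compression.

Blocky 8×8 compression artifacts appear around shape edges and the flat background shows ringing — characteristic JPEG degradation.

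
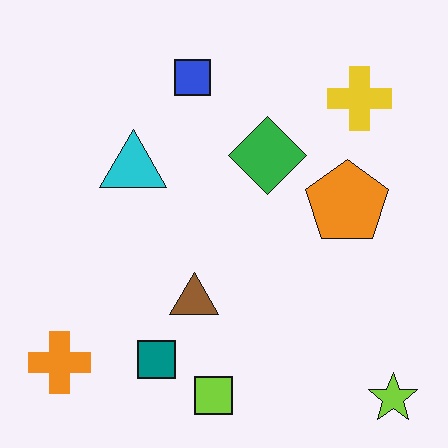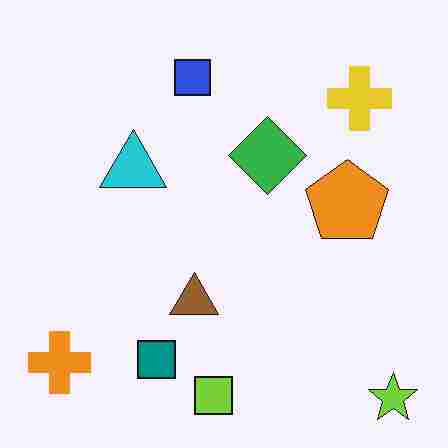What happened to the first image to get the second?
The image was degraded with heavy JPEG compression.

Blocky 8×8 compression artifacts appear around shape edges and the flat background shows ringing — characteristic JPEG degradation.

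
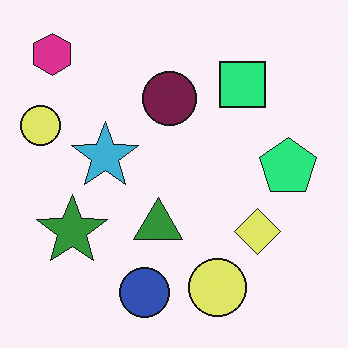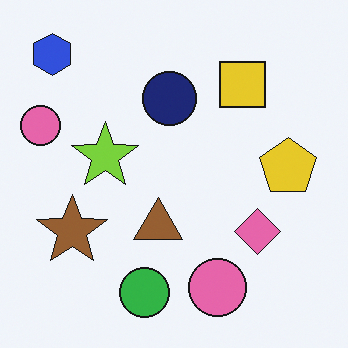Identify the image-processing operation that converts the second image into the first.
The image was hue-shifted through roughly a third of the color wheel.

Every shape's color has rotated by the same amount around the hue wheel — a uniform hue shift.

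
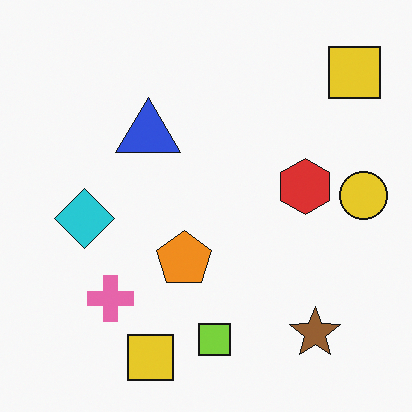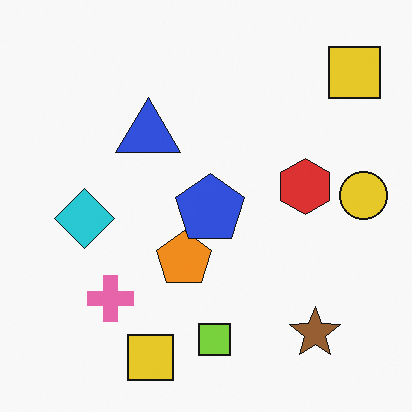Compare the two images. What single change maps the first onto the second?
It was overlaid with an additional blue pentagon.

A blue pentagon appears in the second image that is absent from the first.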